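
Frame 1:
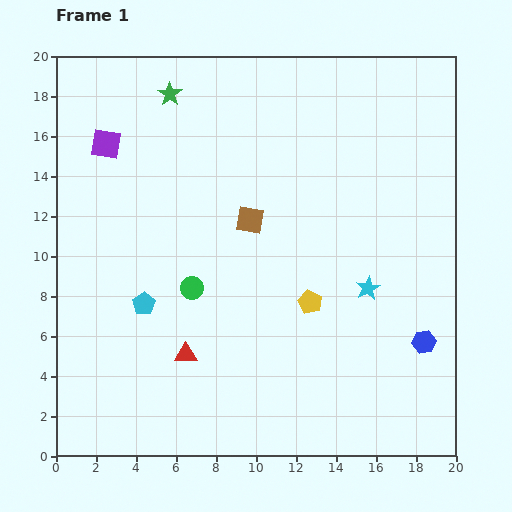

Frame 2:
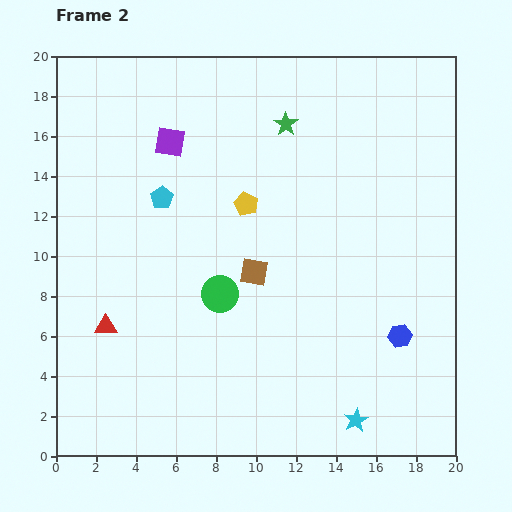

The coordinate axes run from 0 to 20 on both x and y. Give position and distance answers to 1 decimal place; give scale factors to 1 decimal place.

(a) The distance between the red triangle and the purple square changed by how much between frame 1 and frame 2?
-1.5

Distance in frame 1: 11.2. Distance in frame 2: 9.7.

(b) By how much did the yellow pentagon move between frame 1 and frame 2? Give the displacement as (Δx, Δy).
(-3.2, 4.9)

The yellow pentagon was at (12.7, 7.7) in frame 1 and (9.5, 12.6) in frame 2.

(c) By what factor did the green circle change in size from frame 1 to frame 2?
1.5×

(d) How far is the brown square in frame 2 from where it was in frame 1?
2.6

The brown square moved from (9.7, 11.8) to (9.9, 9.2), a distance of √(0.2² + 2.6²) ≈ 2.6.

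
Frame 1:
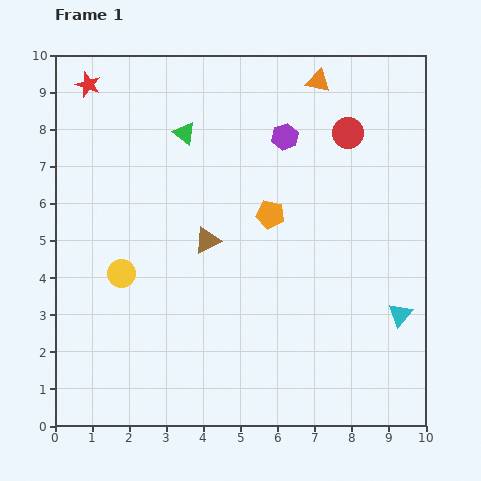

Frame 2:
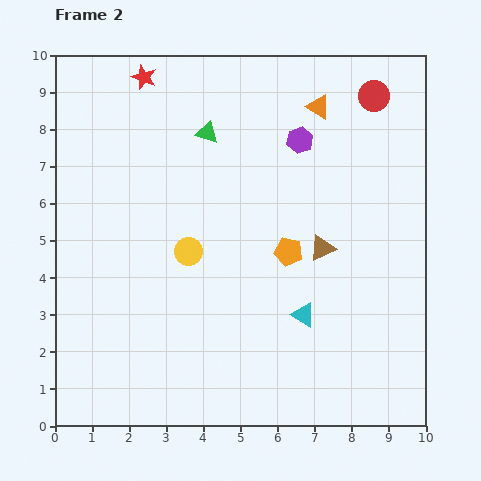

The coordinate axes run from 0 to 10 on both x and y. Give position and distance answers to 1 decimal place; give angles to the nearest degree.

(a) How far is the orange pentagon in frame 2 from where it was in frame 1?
1.1

The orange pentagon moved from (5.8, 5.7) to (6.3, 4.7), a distance of √(0.5² + 1.0²) ≈ 1.1.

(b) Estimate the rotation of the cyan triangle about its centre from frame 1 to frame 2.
40° counter-clockwise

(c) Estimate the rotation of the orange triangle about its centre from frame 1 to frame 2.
18° clockwise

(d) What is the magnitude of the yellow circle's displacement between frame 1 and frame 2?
1.9

The yellow circle moved from (1.8, 4.1) to (3.6, 4.7), a distance of √(1.8² + 0.6²) ≈ 1.9.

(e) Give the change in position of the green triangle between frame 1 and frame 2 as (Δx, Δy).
(0.6, 0.0)

The green triangle was at (3.5, 7.9) in frame 1 and (4.1, 7.9) in frame 2.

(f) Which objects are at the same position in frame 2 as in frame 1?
none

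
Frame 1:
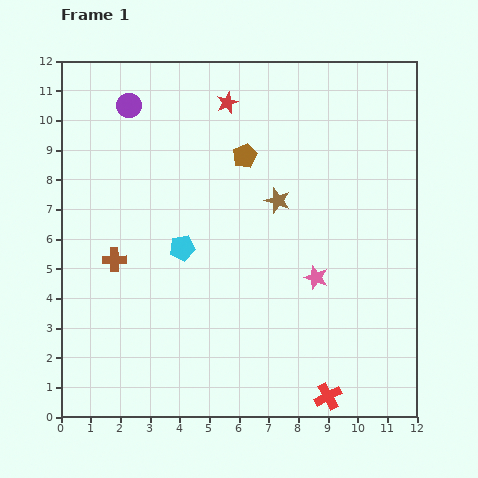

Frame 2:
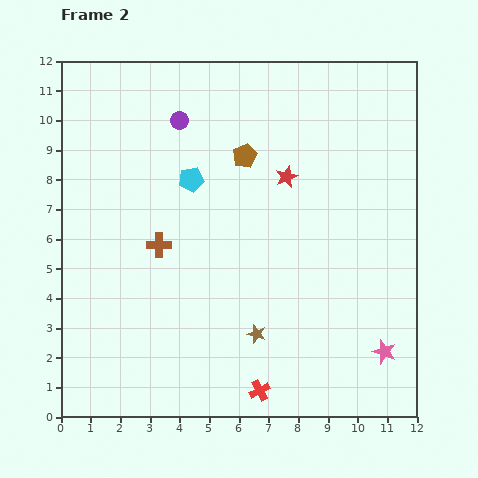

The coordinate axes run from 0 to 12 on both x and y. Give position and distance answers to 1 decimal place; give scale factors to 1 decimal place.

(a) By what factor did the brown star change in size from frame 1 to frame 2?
0.7×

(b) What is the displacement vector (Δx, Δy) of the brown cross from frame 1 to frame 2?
(1.5, 0.5)

The brown cross was at (1.8, 5.3) in frame 1 and (3.3, 5.8) in frame 2.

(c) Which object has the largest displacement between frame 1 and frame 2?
the brown star

(moved 4.6; next 3.4)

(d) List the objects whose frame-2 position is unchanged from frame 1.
the brown pentagon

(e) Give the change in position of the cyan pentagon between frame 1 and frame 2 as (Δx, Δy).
(0.3, 2.3)

The cyan pentagon was at (4.1, 5.7) in frame 1 and (4.4, 8.0) in frame 2.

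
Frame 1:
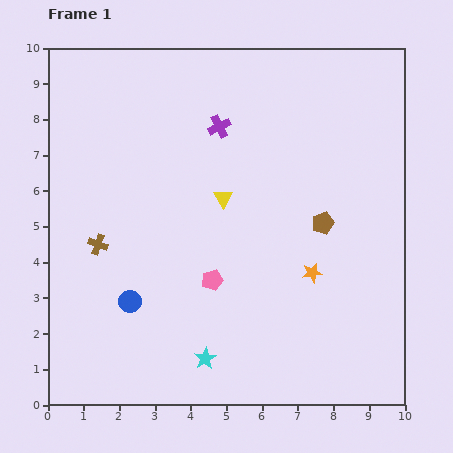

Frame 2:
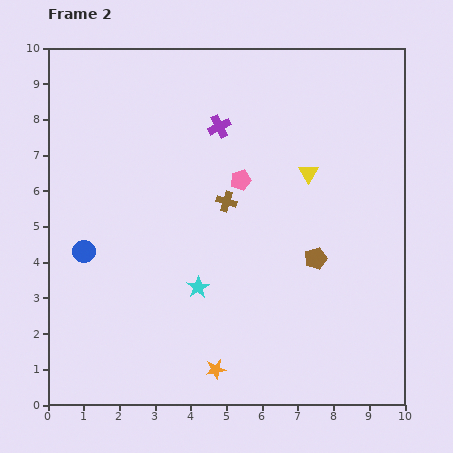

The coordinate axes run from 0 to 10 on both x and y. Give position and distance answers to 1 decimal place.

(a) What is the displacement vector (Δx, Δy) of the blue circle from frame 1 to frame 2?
(-1.3, 1.4)

The blue circle was at (2.3, 2.9) in frame 1 and (1.0, 4.3) in frame 2.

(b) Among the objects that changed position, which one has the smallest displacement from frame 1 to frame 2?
the brown pentagon

(moved 1.0)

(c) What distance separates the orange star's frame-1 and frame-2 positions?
3.8

The orange star moved from (7.4, 3.7) to (4.7, 1.0), a distance of √(2.7² + 2.7²) ≈ 3.8.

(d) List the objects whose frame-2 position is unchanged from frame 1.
the purple cross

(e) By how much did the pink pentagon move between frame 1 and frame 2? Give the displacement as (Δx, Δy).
(0.8, 2.8)

The pink pentagon was at (4.6, 3.5) in frame 1 and (5.4, 6.3) in frame 2.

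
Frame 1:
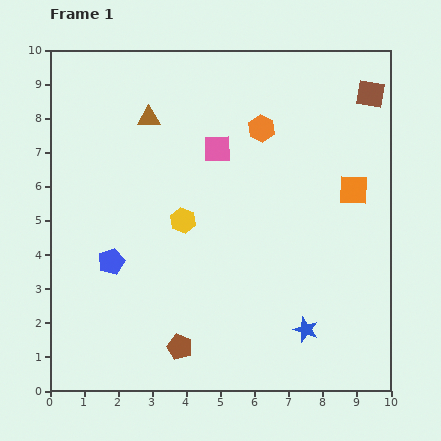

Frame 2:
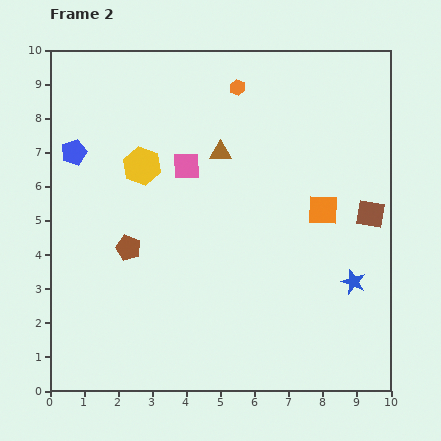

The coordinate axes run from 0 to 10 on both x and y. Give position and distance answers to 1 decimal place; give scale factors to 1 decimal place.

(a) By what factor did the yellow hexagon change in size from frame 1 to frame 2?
1.5×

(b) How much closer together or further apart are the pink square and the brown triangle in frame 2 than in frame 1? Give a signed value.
-1.1

Distance in frame 1: 2.2. Distance in frame 2: 1.1.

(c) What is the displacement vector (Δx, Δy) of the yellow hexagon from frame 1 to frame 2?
(-1.2, 1.6)

The yellow hexagon was at (3.9, 5.0) in frame 1 and (2.7, 6.6) in frame 2.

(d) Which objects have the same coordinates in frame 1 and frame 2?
none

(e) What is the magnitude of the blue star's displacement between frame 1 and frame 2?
2.0

The blue star moved from (7.5, 1.8) to (8.9, 3.2), a distance of √(1.4² + 1.4²) ≈ 2.0.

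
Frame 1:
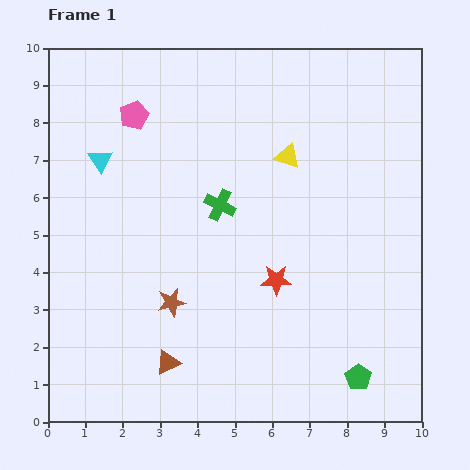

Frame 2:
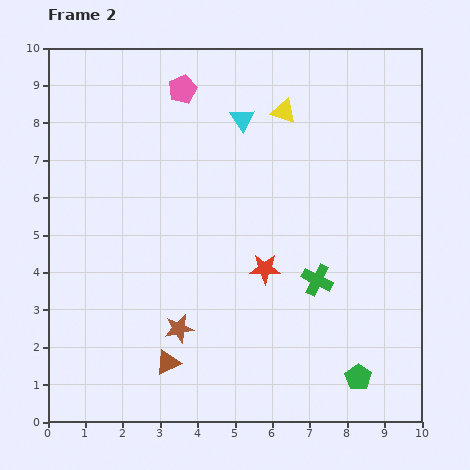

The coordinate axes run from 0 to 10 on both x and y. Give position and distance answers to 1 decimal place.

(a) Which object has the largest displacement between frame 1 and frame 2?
the cyan triangle

(moved 4.0; next 3.3)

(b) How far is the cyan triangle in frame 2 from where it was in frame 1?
4.0

The cyan triangle moved from (1.4, 7.0) to (5.2, 8.1), a distance of √(3.8² + 1.1²) ≈ 4.0.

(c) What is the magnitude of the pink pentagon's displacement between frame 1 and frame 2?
1.5

The pink pentagon moved from (2.3, 8.2) to (3.6, 8.9), a distance of √(1.3² + 0.7²) ≈ 1.5.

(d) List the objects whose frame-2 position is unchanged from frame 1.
the brown triangle, the green pentagon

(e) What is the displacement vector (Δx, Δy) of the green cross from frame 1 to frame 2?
(2.6, -2.0)

The green cross was at (4.6, 5.8) in frame 1 and (7.2, 3.8) in frame 2.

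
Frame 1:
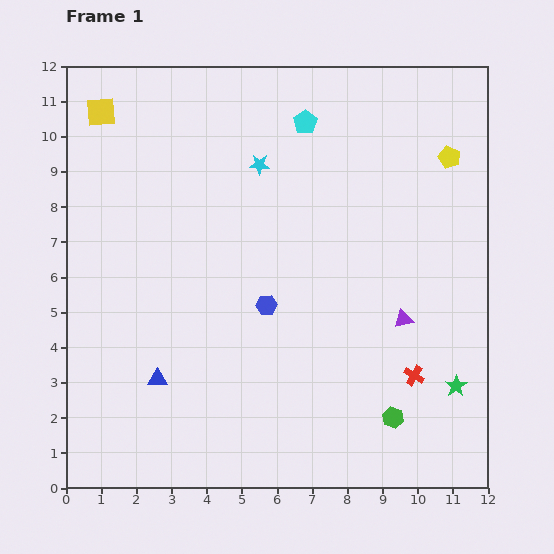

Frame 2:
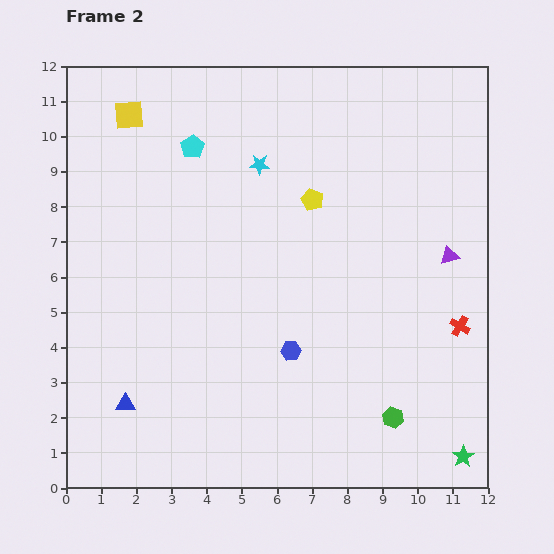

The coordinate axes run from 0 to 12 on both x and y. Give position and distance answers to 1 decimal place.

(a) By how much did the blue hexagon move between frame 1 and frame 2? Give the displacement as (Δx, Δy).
(0.7, -1.3)

The blue hexagon was at (5.7, 5.2) in frame 1 and (6.4, 3.9) in frame 2.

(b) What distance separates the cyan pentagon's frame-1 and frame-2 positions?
3.3

The cyan pentagon moved from (6.8, 10.4) to (3.6, 9.7), a distance of √(3.2² + 0.7²) ≈ 3.3.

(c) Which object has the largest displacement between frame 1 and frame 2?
the yellow pentagon

(moved 4.1; next 3.3)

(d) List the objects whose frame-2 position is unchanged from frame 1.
the green hexagon, the cyan star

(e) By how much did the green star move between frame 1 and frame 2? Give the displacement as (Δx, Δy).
(0.2, -2.0)

The green star was at (11.1, 2.9) in frame 1 and (11.3, 0.9) in frame 2.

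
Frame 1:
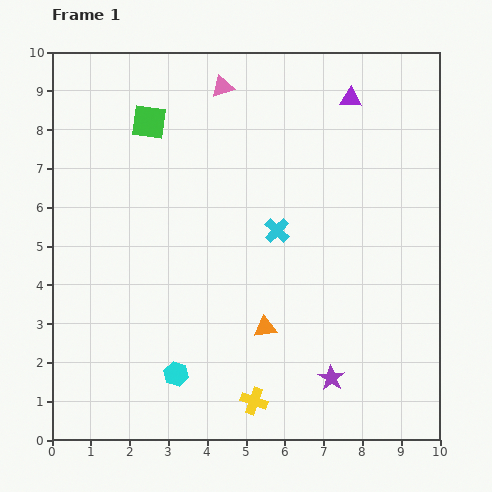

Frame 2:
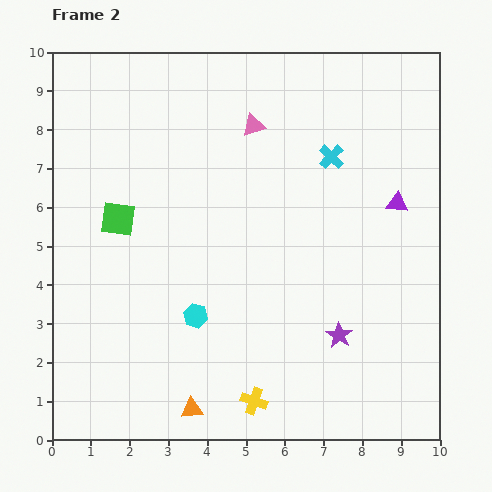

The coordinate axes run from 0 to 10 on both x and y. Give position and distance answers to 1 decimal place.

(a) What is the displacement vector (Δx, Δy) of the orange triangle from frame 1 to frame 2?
(-1.9, -2.1)

The orange triangle was at (5.5, 2.9) in frame 1 and (3.6, 0.8) in frame 2.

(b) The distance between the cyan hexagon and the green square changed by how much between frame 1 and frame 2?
-3.3

Distance in frame 1: 6.5. Distance in frame 2: 3.2.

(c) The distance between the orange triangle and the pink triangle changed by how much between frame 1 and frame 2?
+1.2

Distance in frame 1: 6.3. Distance in frame 2: 7.5.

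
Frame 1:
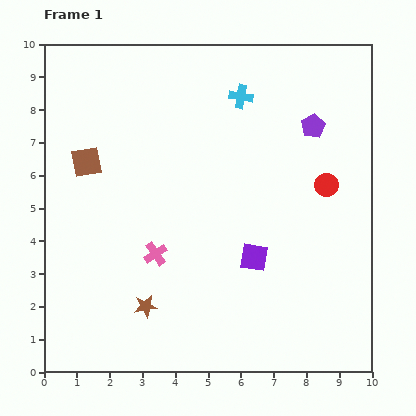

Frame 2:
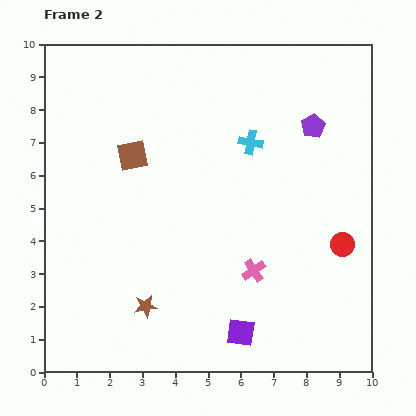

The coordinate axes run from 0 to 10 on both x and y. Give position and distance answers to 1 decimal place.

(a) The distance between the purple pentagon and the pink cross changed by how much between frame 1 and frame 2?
-1.4

Distance in frame 1: 6.2. Distance in frame 2: 4.8.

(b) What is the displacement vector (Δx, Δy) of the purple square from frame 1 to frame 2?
(-0.4, -2.3)

The purple square was at (6.4, 3.5) in frame 1 and (6.0, 1.2) in frame 2.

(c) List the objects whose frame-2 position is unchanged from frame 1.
the purple pentagon, the brown star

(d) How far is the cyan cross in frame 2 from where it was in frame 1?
1.4

The cyan cross moved from (6.0, 8.4) to (6.3, 7.0), a distance of √(0.3² + 1.4²) ≈ 1.4.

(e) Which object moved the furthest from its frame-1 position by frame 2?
the pink cross

(moved 3.0; next 2.3)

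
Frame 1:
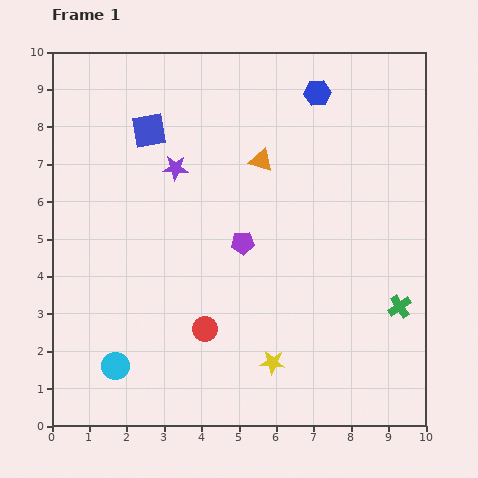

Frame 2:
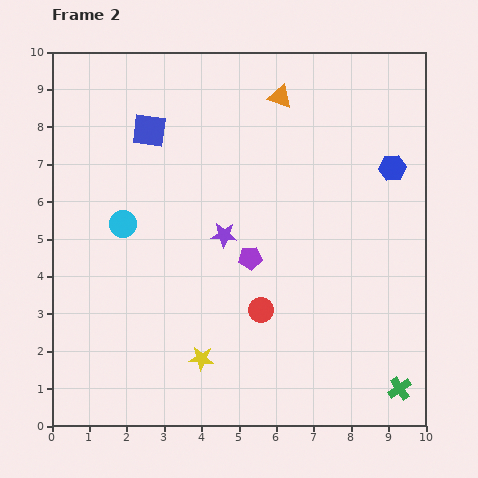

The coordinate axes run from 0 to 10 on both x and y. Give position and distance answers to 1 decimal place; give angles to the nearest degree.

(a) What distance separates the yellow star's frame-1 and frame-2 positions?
1.9

The yellow star moved from (5.9, 1.7) to (4.0, 1.8), a distance of √(1.9² + 0.1²) ≈ 1.9.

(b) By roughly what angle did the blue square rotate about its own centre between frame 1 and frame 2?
18° clockwise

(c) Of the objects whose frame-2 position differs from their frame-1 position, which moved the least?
the purple pentagon

(moved 0.4)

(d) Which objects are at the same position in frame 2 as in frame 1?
the blue square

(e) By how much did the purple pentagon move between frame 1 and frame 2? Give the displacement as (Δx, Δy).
(0.2, -0.4)

The purple pentagon was at (5.1, 4.9) in frame 1 and (5.3, 4.5) in frame 2.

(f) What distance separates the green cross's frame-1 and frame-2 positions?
2.2

The green cross moved from (9.3, 3.2) to (9.3, 1.0), a distance of √(0.0² + 2.2²) ≈ 2.2.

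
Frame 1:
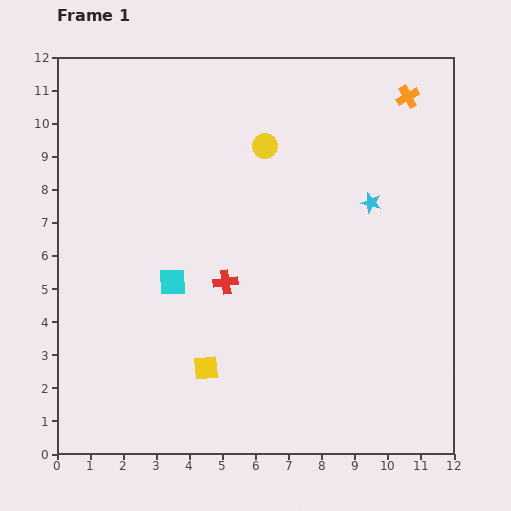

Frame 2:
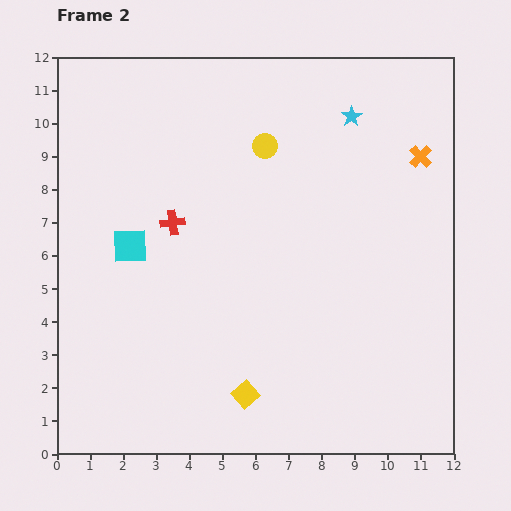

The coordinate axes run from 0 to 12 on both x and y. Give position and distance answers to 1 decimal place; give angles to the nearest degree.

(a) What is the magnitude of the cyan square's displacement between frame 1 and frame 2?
1.7

The cyan square moved from (3.5, 5.2) to (2.2, 6.3), a distance of √(1.3² + 1.1²) ≈ 1.7.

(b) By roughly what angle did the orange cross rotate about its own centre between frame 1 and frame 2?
16° counter-clockwise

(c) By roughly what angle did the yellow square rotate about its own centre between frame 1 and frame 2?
32° counter-clockwise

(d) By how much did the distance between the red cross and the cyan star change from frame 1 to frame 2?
+1.3

Distance in frame 1: 5.0. Distance in frame 2: 6.3.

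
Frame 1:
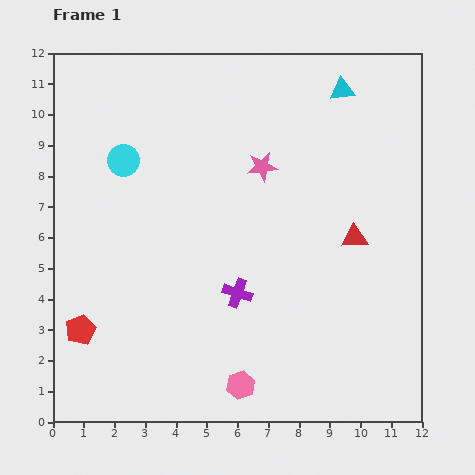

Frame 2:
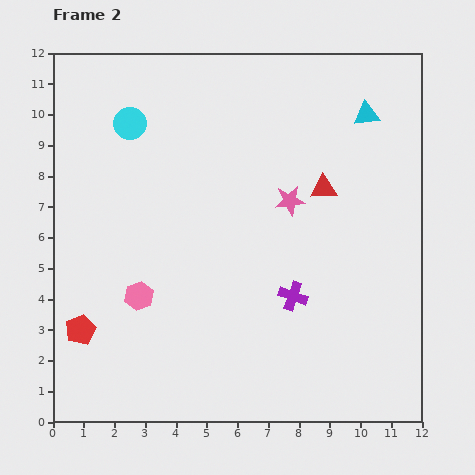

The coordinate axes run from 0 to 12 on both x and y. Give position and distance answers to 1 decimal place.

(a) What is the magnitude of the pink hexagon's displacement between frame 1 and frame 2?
4.4

The pink hexagon moved from (6.1, 1.2) to (2.8, 4.1), a distance of √(3.3² + 2.9²) ≈ 4.4.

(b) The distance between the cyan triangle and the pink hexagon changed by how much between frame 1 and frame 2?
-0.7

Distance in frame 1: 10.2. Distance in frame 2: 9.5.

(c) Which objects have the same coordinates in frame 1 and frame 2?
the red pentagon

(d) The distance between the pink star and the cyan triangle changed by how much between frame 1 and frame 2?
+0.2

Distance in frame 1: 3.6. Distance in frame 2: 3.8.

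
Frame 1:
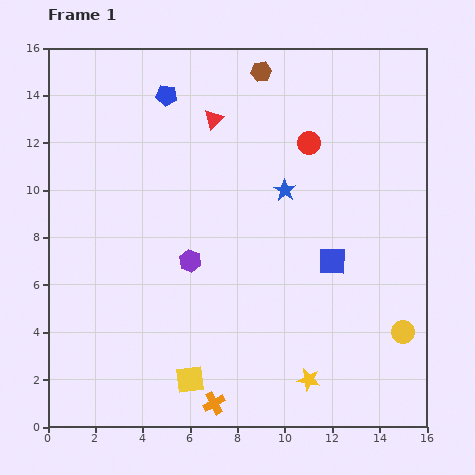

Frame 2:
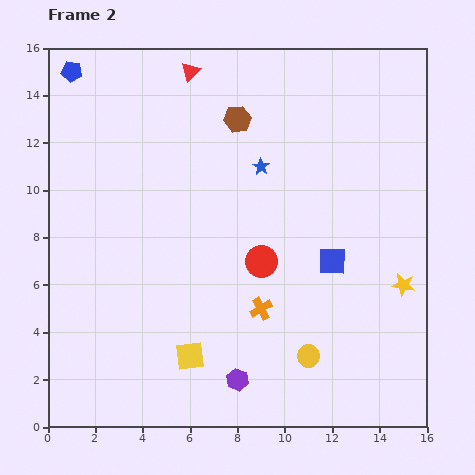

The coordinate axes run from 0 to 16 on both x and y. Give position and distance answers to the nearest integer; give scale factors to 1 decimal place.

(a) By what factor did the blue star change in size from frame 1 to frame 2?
0.8×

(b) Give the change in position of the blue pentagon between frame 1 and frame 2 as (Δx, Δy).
(-4, 1)

The blue pentagon was at (5, 14) in frame 1 and (1, 15) in frame 2.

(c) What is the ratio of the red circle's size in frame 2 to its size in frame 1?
1.4×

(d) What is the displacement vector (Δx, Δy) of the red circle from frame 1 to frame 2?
(-2, -5)

The red circle was at (11, 12) in frame 1 and (9, 7) in frame 2.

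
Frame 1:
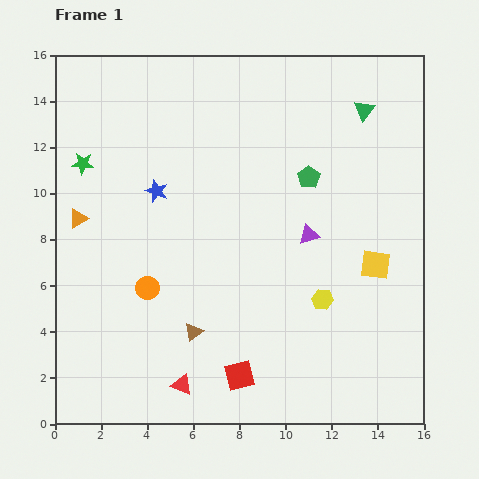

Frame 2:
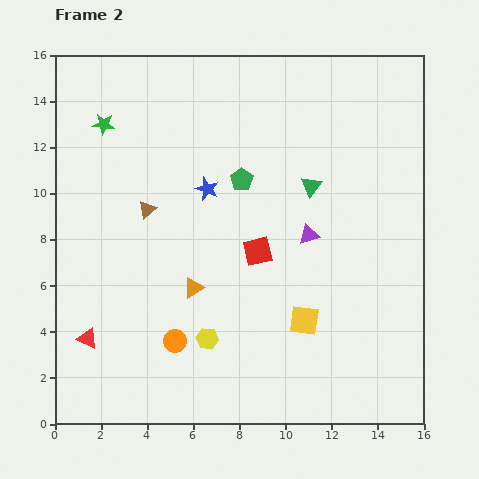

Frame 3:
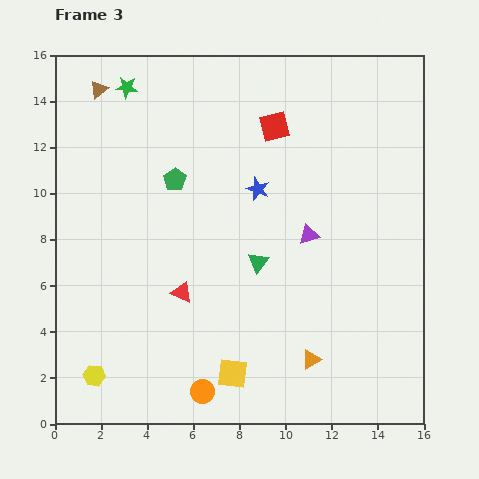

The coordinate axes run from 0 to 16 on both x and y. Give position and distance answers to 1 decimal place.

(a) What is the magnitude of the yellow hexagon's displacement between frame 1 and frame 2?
5.3

The yellow hexagon moved from (11.6, 5.4) to (6.6, 3.7), a distance of √(5.0² + 1.7²) ≈ 5.3.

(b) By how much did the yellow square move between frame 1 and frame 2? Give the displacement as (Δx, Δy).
(-3.1, -2.4)

The yellow square was at (13.9, 6.9) in frame 1 and (10.8, 4.5) in frame 2.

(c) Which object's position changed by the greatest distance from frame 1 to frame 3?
the orange triangle

(moved 11.8; next 11.3)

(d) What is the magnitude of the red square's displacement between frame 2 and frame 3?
5.4

The red square moved from (8.8, 7.5) to (9.5, 12.9), a distance of √(0.7² + 5.4²) ≈ 5.4.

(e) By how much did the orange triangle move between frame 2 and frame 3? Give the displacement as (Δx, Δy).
(5.1, -3.1)

The orange triangle was at (6.0, 5.9) in frame 2 and (11.1, 2.8) in frame 3.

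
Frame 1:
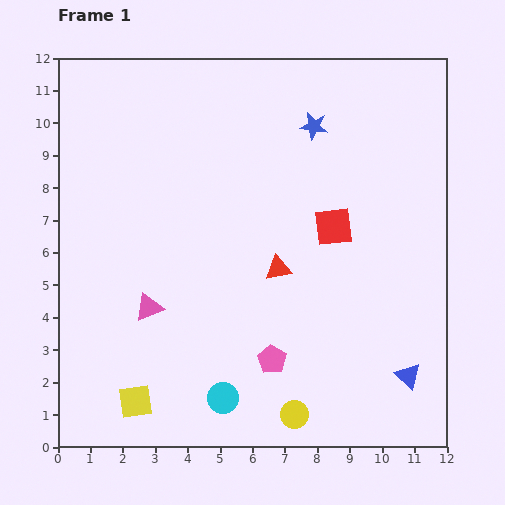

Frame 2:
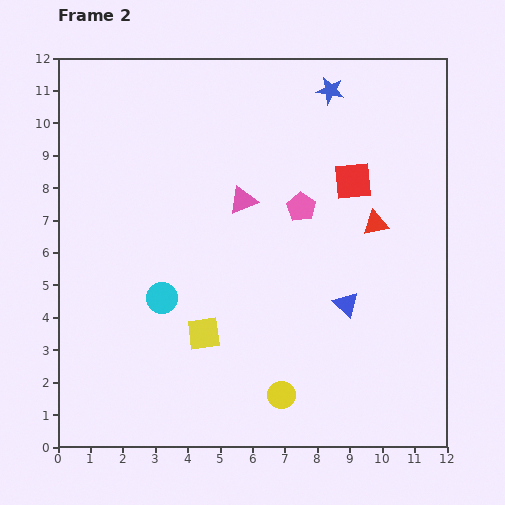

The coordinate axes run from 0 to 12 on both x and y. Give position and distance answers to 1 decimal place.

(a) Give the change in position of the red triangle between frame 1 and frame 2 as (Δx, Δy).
(3.0, 1.4)

The red triangle was at (6.8, 5.5) in frame 1 and (9.8, 6.9) in frame 2.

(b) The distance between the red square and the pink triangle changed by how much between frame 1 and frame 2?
-2.7

Distance in frame 1: 6.2. Distance in frame 2: 3.5.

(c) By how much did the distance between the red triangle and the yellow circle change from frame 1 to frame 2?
+1.5

Distance in frame 1: 4.5. Distance in frame 2: 6.0.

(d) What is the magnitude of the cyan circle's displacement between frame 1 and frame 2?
3.6

The cyan circle moved from (5.1, 1.5) to (3.2, 4.6), a distance of √(1.9² + 3.1²) ≈ 3.6.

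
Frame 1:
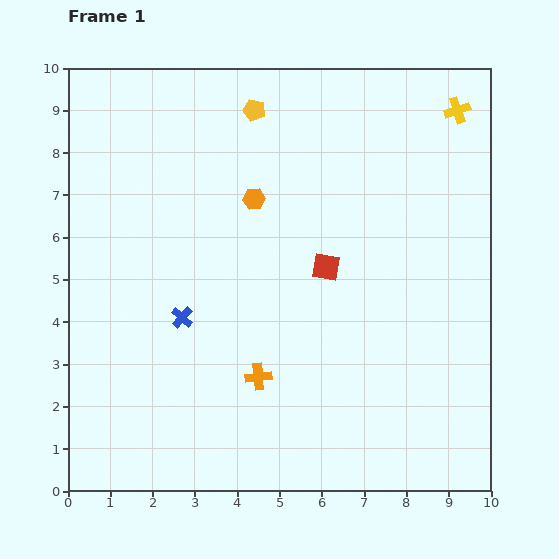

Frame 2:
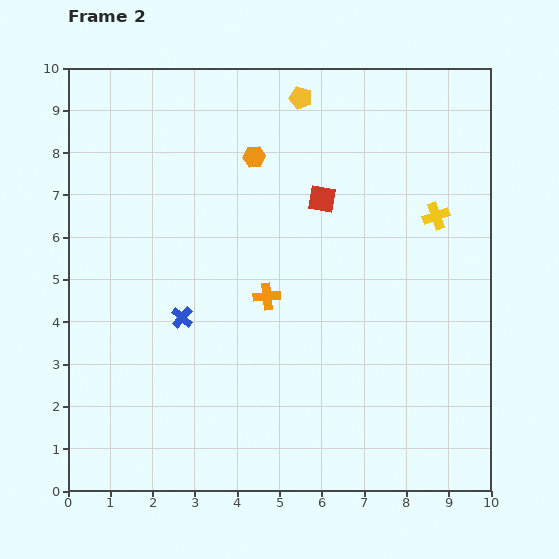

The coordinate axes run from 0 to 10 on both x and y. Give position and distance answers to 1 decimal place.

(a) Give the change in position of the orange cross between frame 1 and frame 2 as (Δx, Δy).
(0.2, 1.9)

The orange cross was at (4.5, 2.7) in frame 1 and (4.7, 4.6) in frame 2.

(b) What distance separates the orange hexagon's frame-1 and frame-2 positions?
1.0

The orange hexagon moved from (4.4, 6.9) to (4.4, 7.9), a distance of √(0.0² + 1.0²) ≈ 1.0.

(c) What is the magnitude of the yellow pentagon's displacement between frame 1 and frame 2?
1.1

The yellow pentagon moved from (4.4, 9.0) to (5.5, 9.3), a distance of √(1.1² + 0.3²) ≈ 1.1.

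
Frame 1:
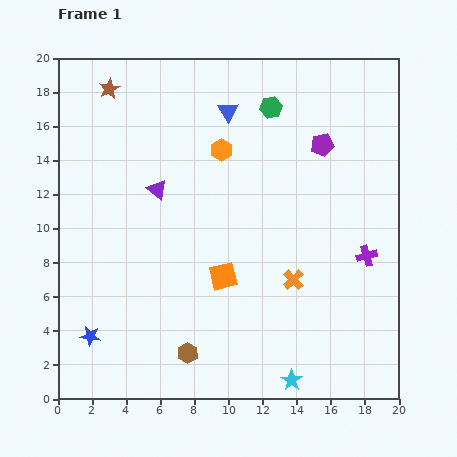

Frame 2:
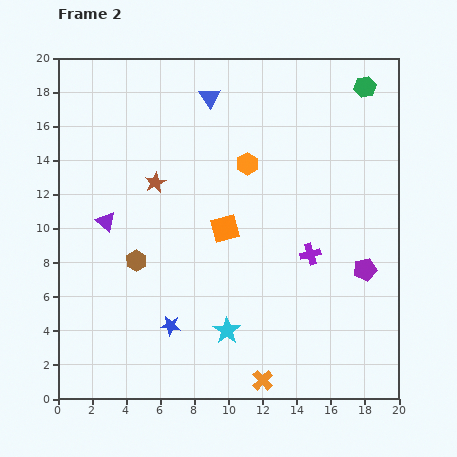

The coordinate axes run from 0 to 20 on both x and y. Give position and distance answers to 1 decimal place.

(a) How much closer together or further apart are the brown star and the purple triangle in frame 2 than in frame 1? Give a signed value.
-2.8

Distance in frame 1: 6.5. Distance in frame 2: 3.7.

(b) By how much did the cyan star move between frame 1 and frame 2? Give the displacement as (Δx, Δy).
(-3.8, 2.9)

The cyan star was at (13.7, 1.1) in frame 1 and (9.9, 4.0) in frame 2.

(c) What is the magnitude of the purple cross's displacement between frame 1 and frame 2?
3.3

The purple cross moved from (18.1, 8.4) to (14.8, 8.5), a distance of √(3.3² + 0.1²) ≈ 3.3.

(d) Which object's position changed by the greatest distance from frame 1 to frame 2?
the purple pentagon

(moved 7.7; next 6.2)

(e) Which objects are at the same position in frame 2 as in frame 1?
none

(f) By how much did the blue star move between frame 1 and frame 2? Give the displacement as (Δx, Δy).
(4.7, 0.6)

The blue star was at (1.9, 3.7) in frame 1 and (6.6, 4.3) in frame 2.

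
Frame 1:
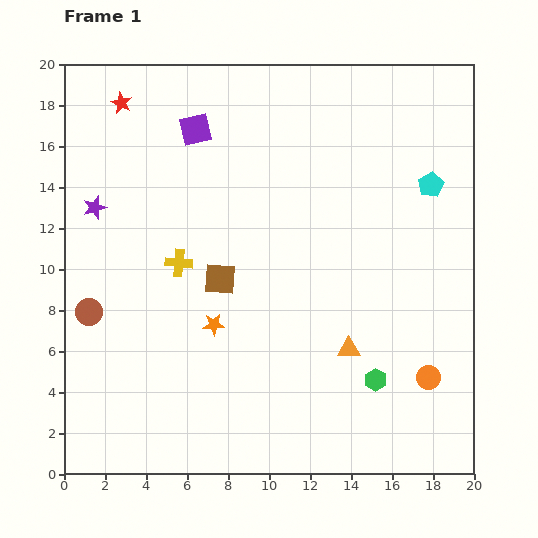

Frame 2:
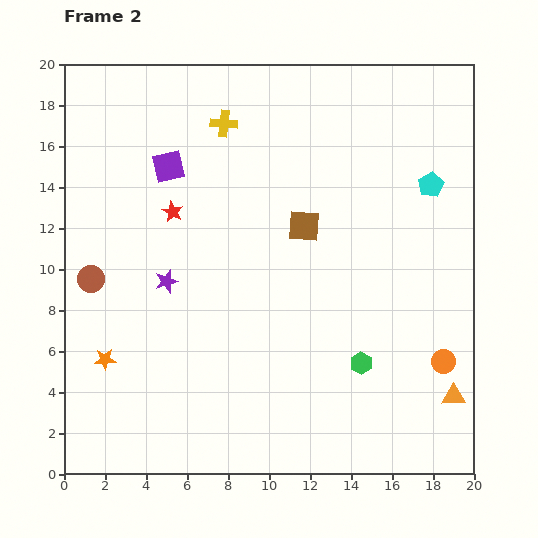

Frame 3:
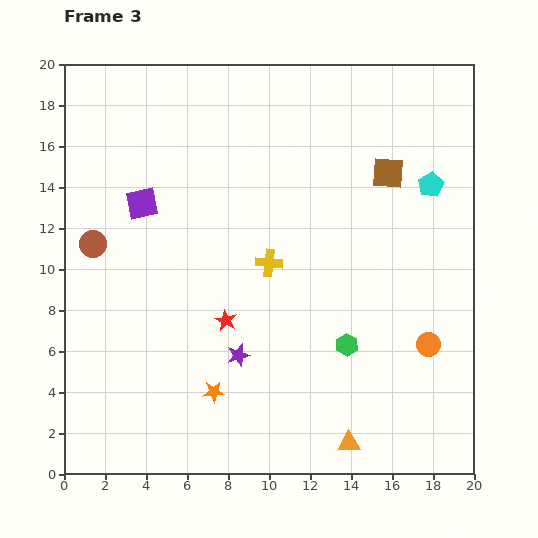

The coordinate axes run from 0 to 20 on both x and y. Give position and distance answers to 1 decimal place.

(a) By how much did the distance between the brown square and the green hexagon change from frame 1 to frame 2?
-1.7

Distance in frame 1: 9.0. Distance in frame 2: 7.3.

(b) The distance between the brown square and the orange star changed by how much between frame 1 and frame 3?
+11.5

Distance in frame 1: 2.2. Distance in frame 3: 13.7.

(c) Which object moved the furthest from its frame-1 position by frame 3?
the red star

(moved 11.8; next 10.0)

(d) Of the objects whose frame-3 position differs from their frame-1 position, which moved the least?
the orange circle

(moved 1.6)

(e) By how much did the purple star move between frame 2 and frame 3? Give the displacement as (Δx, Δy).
(3.5, -3.6)

The purple star was at (5.0, 9.4) in frame 2 and (8.5, 5.8) in frame 3.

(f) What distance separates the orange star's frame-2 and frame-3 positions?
5.5

The orange star moved from (2.0, 5.6) to (7.3, 4.0), a distance of √(5.3² + 1.6²) ≈ 5.5.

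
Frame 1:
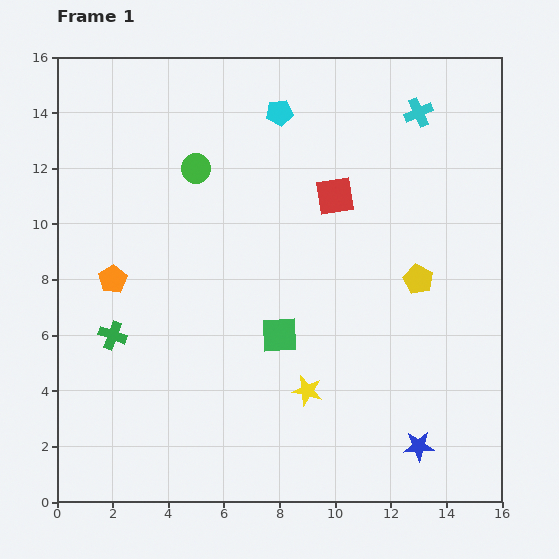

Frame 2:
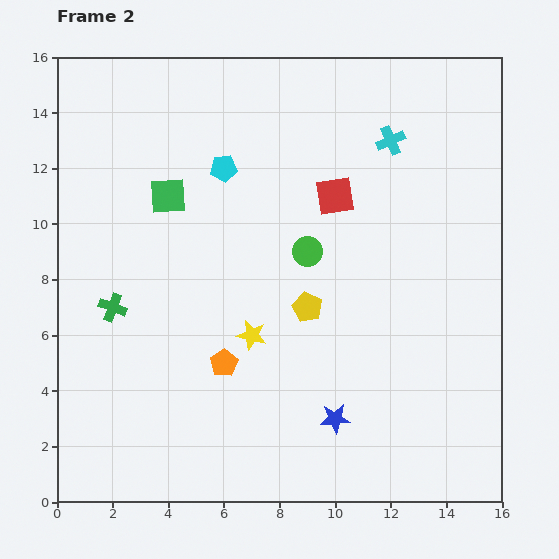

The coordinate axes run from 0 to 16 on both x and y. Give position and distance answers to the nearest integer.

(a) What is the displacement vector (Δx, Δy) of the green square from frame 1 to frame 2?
(-4, 5)

The green square was at (8, 6) in frame 1 and (4, 11) in frame 2.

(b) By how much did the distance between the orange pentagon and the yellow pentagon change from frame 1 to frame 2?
-7

Distance in frame 1: 11. Distance in frame 2: 4.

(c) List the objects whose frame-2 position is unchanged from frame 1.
the red square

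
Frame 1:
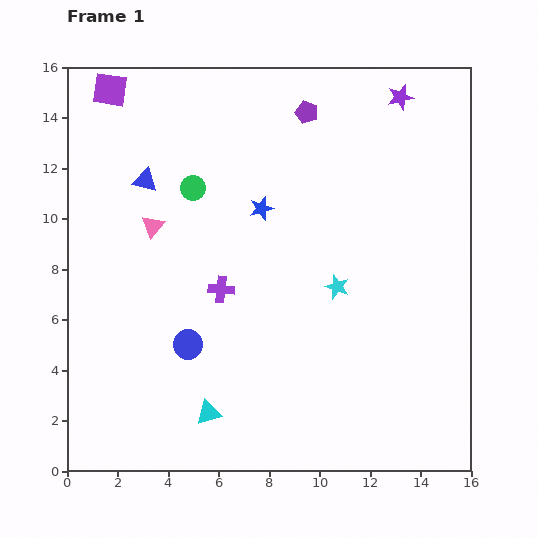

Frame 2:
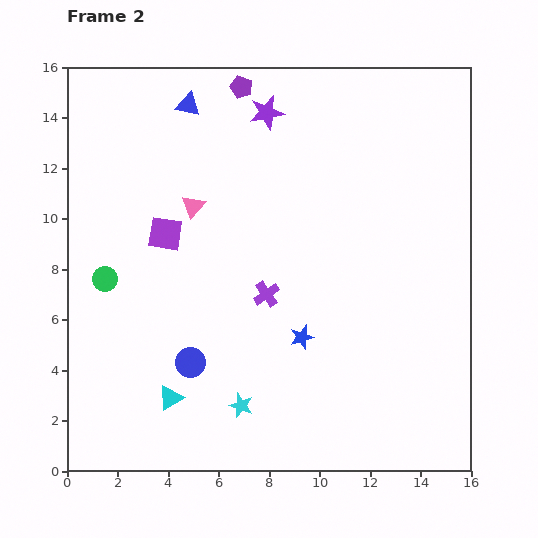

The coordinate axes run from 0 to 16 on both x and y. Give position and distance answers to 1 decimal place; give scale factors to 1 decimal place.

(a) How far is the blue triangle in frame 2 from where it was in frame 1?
3.4

The blue triangle moved from (3.1, 11.5) to (4.8, 14.5), a distance of √(1.7² + 3.0²) ≈ 3.4.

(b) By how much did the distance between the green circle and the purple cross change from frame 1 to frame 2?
+2.3

Distance in frame 1: 4.1. Distance in frame 2: 6.4.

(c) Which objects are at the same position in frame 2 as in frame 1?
none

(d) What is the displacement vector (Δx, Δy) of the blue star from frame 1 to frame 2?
(1.6, -5.1)

The blue star was at (7.7, 10.4) in frame 1 and (9.3, 5.3) in frame 2.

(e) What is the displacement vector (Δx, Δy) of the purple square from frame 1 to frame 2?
(2.2, -5.7)

The purple square was at (1.7, 15.1) in frame 1 and (3.9, 9.4) in frame 2.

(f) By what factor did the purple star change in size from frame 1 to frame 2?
1.3×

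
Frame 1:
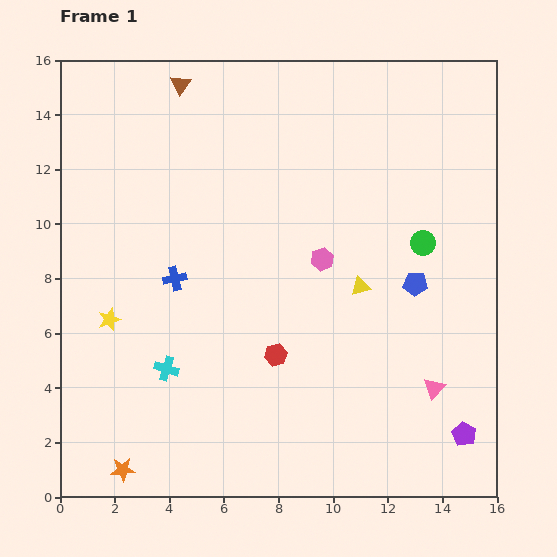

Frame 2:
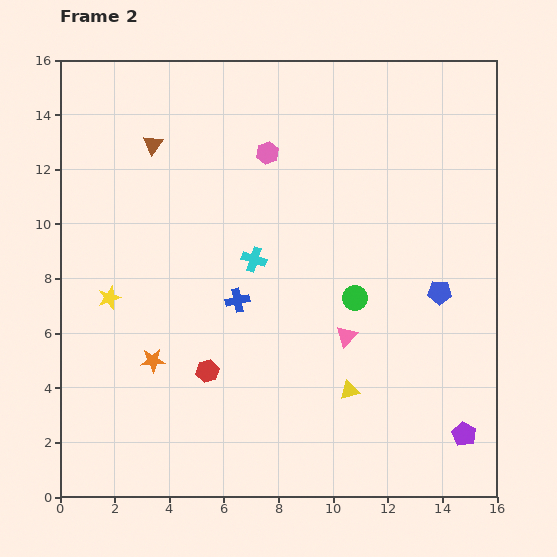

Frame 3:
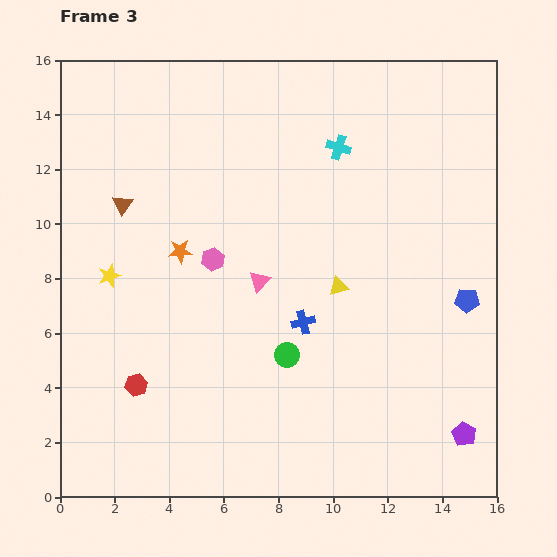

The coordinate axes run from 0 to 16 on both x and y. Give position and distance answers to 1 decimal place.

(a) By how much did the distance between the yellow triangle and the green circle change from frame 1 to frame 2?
+0.6

Distance in frame 1: 2.8. Distance in frame 2: 3.4.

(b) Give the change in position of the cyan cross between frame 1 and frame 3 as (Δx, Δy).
(6.3, 8.1)

The cyan cross was at (3.9, 4.7) in frame 1 and (10.2, 12.8) in frame 3.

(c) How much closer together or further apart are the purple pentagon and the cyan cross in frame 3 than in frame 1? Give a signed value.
+0.3

Distance in frame 1: 11.2. Distance in frame 3: 11.5.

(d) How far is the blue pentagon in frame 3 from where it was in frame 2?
1.0

The blue pentagon moved from (13.9, 7.5) to (14.9, 7.2), a distance of √(1.0² + 0.3²) ≈ 1.0.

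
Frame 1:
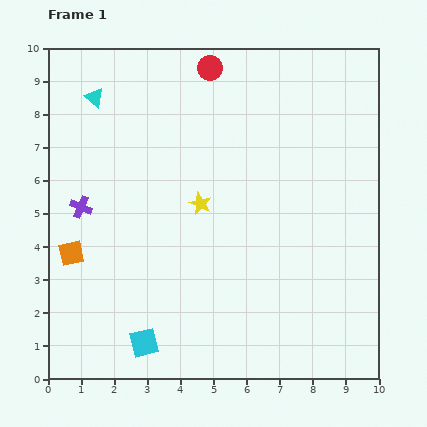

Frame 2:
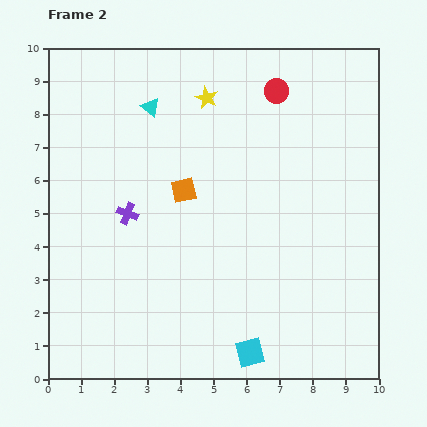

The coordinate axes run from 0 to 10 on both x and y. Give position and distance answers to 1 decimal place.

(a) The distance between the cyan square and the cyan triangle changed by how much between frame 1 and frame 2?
+0.4

Distance in frame 1: 7.6. Distance in frame 2: 8.0.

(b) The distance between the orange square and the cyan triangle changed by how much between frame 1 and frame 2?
-2.1

Distance in frame 1: 4.8. Distance in frame 2: 2.7.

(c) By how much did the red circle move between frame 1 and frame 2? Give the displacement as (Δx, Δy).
(2.0, -0.7)

The red circle was at (4.9, 9.4) in frame 1 and (6.9, 8.7) in frame 2.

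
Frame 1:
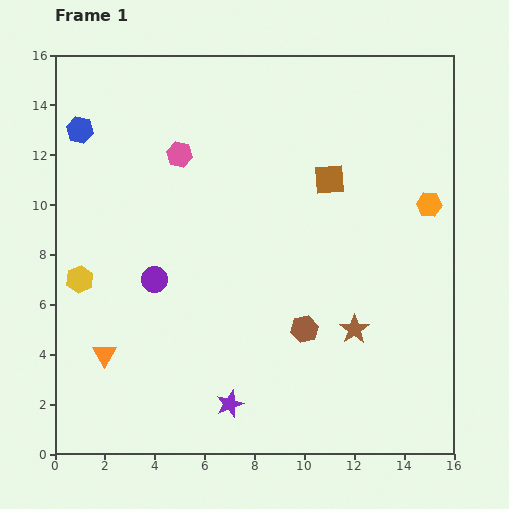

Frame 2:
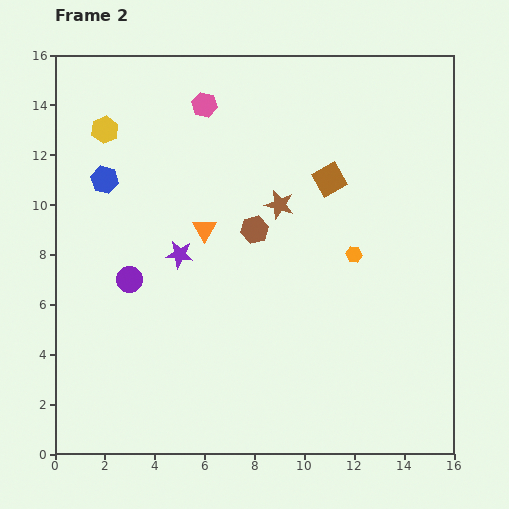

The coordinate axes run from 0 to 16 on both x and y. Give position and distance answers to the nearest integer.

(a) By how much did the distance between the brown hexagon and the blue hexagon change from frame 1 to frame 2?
-6

Distance in frame 1: 12. Distance in frame 2: 6.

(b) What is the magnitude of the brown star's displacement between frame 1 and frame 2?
6

The brown star moved from (12, 5) to (9, 10), a distance of √(3² + 5²) ≈ 6.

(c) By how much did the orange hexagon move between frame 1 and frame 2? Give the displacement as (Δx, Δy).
(-3, -2)

The orange hexagon was at (15, 10) in frame 1 and (12, 8) in frame 2.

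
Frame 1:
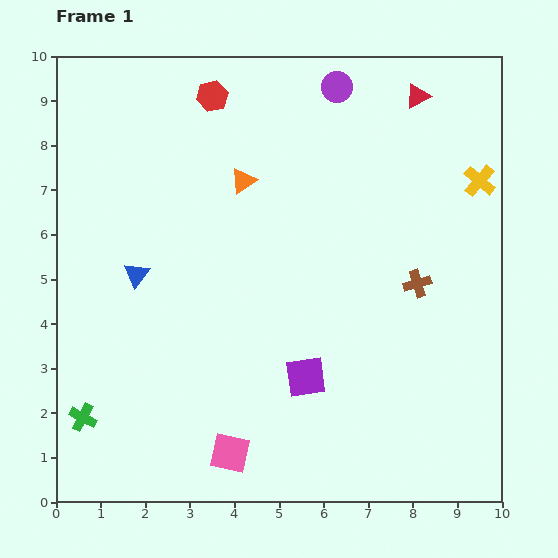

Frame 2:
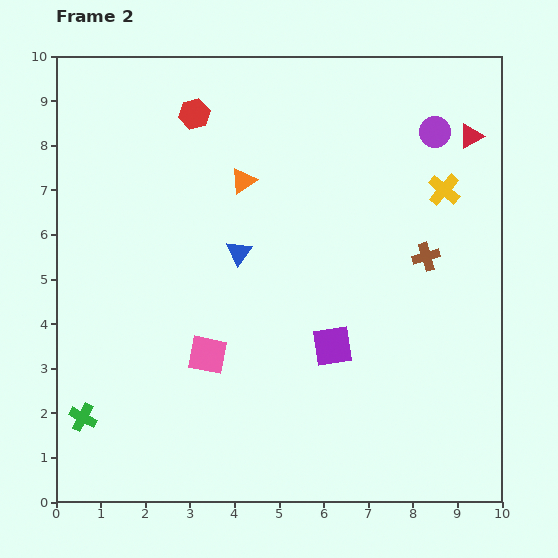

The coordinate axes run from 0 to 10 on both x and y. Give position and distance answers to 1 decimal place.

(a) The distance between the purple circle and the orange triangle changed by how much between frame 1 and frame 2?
+1.4

Distance in frame 1: 3.0. Distance in frame 2: 4.4.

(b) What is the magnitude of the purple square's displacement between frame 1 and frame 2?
0.9

The purple square moved from (5.6, 2.8) to (6.2, 3.5), a distance of √(0.6² + 0.7²) ≈ 0.9.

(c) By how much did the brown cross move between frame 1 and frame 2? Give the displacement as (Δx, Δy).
(0.2, 0.6)

The brown cross was at (8.1, 4.9) in frame 1 and (8.3, 5.5) in frame 2.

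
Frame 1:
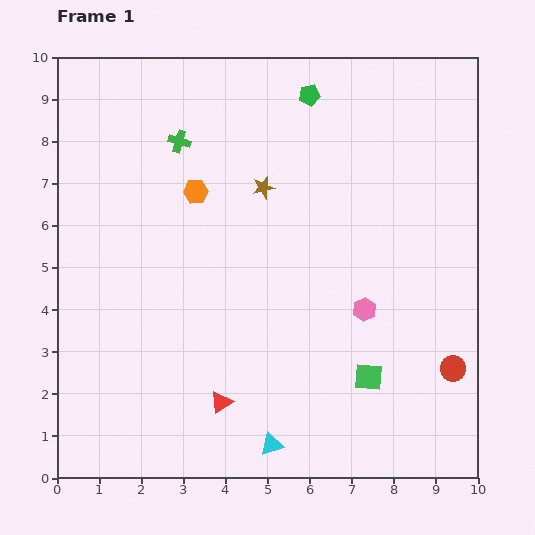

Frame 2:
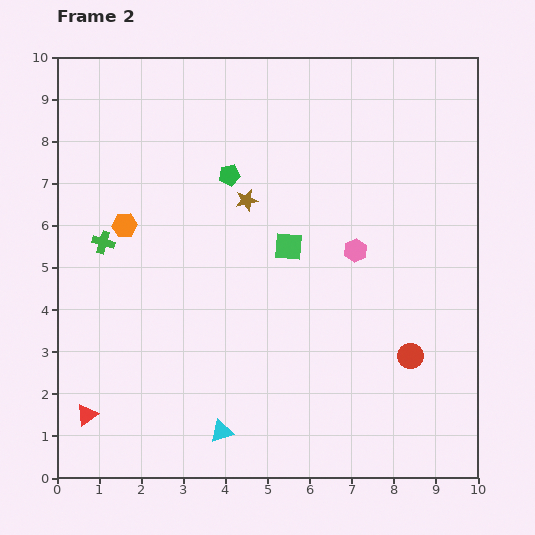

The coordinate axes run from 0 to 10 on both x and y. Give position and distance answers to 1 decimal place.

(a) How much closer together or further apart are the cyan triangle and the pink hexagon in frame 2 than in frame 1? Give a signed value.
+1.5

Distance in frame 1: 3.9. Distance in frame 2: 5.4.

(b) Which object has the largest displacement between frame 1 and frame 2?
the green square

(moved 3.6; next 3.2)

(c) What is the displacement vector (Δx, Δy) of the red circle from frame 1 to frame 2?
(-1.0, 0.3)

The red circle was at (9.4, 2.6) in frame 1 and (8.4, 2.9) in frame 2.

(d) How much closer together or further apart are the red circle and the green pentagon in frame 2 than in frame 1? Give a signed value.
-1.2

Distance in frame 1: 7.3. Distance in frame 2: 6.1.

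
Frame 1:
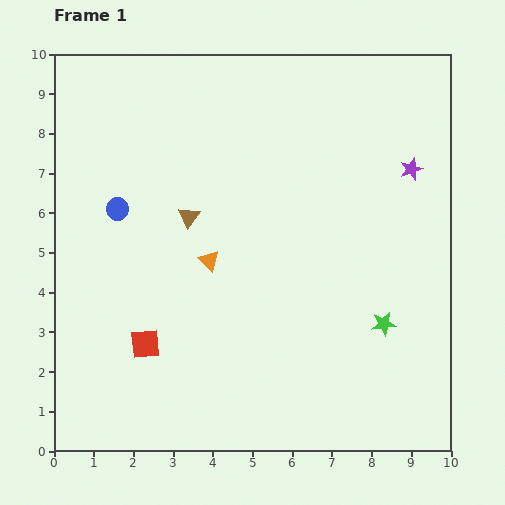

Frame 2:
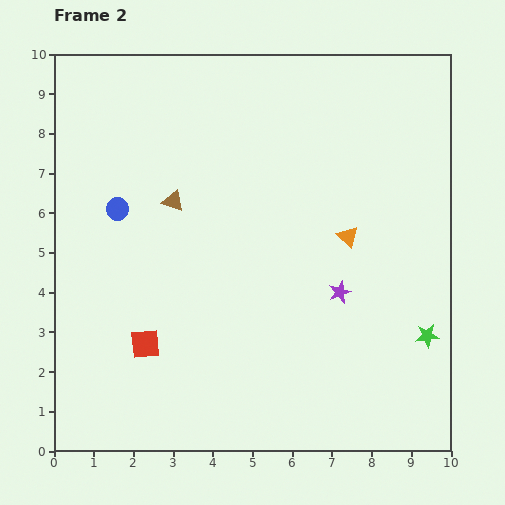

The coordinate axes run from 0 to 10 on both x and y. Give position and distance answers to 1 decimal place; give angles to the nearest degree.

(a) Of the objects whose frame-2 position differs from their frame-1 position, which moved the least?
the brown triangle

(moved 0.6)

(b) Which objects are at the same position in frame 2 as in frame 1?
the blue circle, the red square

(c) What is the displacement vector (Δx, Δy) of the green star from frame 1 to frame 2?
(1.1, -0.3)

The green star was at (8.3, 3.2) in frame 1 and (9.4, 2.9) in frame 2.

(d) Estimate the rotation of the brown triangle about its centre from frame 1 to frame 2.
47° counter-clockwise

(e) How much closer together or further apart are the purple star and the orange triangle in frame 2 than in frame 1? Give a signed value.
-4.2

Distance in frame 1: 5.6. Distance in frame 2: 1.4.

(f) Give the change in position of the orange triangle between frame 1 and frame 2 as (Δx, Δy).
(3.5, 0.6)

The orange triangle was at (3.9, 4.8) in frame 1 and (7.4, 5.4) in frame 2.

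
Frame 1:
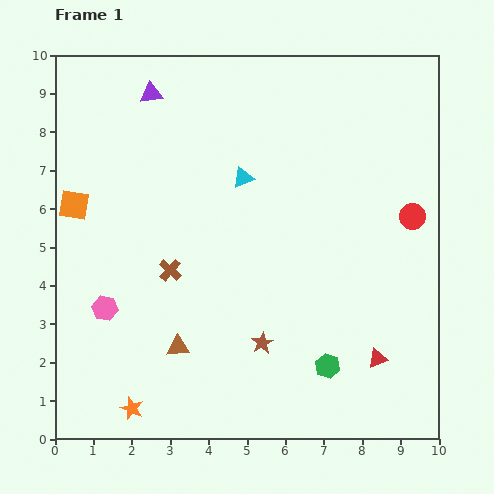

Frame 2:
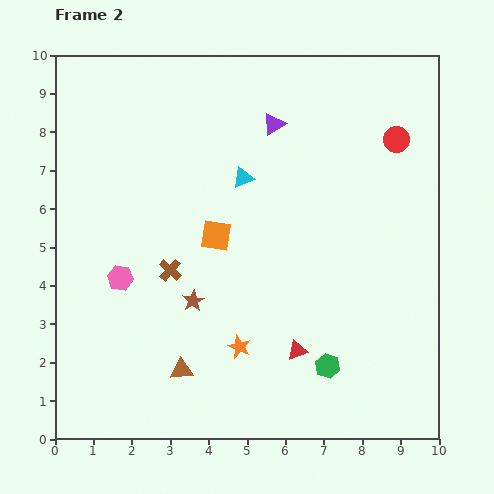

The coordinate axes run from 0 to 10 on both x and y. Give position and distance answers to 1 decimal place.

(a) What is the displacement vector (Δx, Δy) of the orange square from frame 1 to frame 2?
(3.7, -0.8)

The orange square was at (0.5, 6.1) in frame 1 and (4.2, 5.3) in frame 2.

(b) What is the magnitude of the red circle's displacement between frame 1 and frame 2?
2.0

The red circle moved from (9.3, 5.8) to (8.9, 7.8), a distance of √(0.4² + 2.0²) ≈ 2.0.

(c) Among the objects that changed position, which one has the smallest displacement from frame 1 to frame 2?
the brown triangle

(moved 0.6)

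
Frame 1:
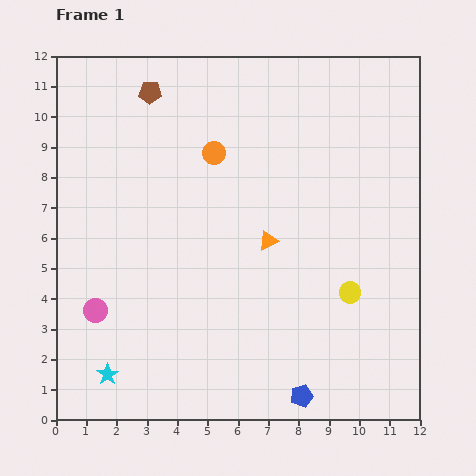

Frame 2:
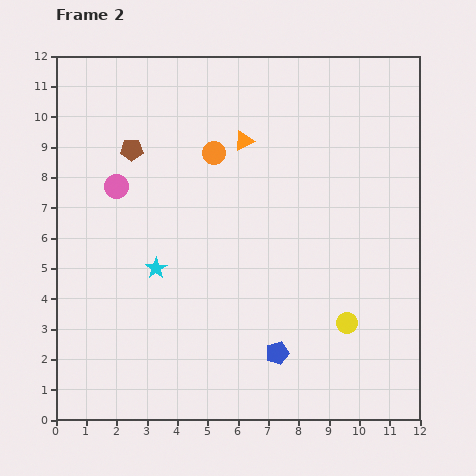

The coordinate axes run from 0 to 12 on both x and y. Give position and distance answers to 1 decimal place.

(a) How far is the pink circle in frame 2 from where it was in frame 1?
4.2

The pink circle moved from (1.3, 3.6) to (2.0, 7.7), a distance of √(0.7² + 4.1²) ≈ 4.2.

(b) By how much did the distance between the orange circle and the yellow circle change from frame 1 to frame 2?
+0.7

Distance in frame 1: 6.4. Distance in frame 2: 7.1.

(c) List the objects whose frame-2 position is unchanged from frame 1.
the orange circle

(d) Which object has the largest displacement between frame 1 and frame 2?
the pink circle

(moved 4.2; next 3.8)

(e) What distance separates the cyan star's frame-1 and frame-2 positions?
3.8

The cyan star moved from (1.7, 1.5) to (3.3, 5.0), a distance of √(1.6² + 3.5²) ≈ 3.8.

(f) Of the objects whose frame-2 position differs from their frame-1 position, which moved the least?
the yellow circle

(moved 1.0)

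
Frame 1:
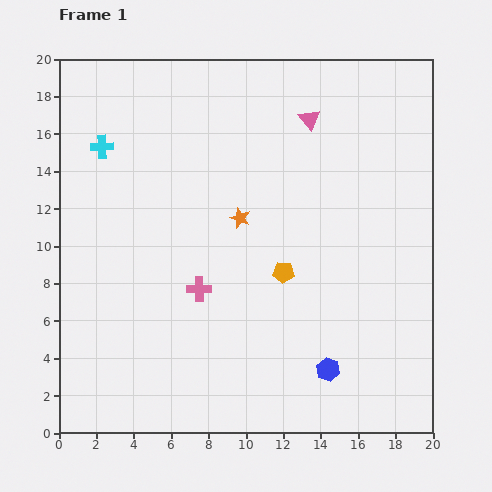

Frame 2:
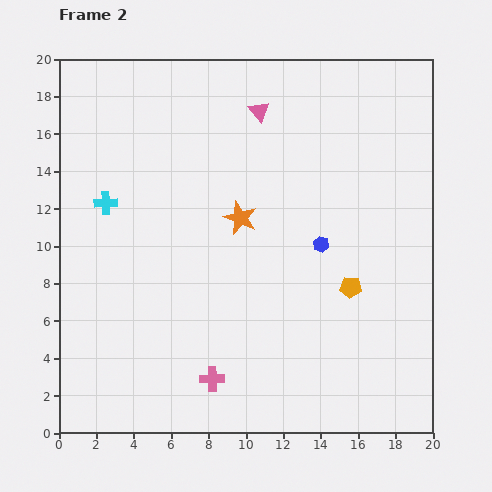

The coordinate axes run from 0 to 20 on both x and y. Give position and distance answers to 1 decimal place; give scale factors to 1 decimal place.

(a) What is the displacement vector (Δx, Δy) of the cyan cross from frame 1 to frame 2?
(0.2, -3.0)

The cyan cross was at (2.3, 15.3) in frame 1 and (2.5, 12.3) in frame 2.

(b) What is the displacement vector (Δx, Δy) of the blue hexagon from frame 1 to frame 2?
(-0.4, 6.7)

The blue hexagon was at (14.4, 3.4) in frame 1 and (14.0, 10.1) in frame 2.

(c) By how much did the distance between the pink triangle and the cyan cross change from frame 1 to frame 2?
-1.6

Distance in frame 1: 11.2. Distance in frame 2: 9.6.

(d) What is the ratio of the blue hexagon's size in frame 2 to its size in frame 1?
0.7×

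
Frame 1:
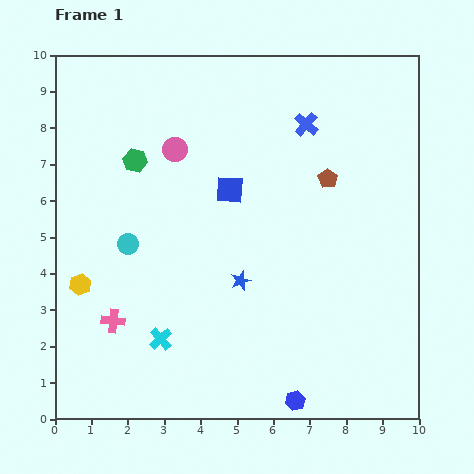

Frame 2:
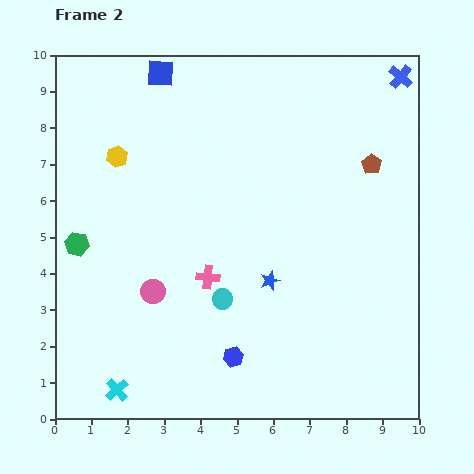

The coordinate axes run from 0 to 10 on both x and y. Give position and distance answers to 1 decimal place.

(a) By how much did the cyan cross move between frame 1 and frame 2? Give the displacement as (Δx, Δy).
(-1.2, -1.4)

The cyan cross was at (2.9, 2.2) in frame 1 and (1.7, 0.8) in frame 2.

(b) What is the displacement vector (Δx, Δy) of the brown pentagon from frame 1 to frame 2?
(1.2, 0.4)

The brown pentagon was at (7.5, 6.6) in frame 1 and (8.7, 7.0) in frame 2.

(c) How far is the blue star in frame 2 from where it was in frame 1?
0.8

The blue star moved from (5.1, 3.8) to (5.9, 3.8), a distance of √(0.8² + 0.0²) ≈ 0.8.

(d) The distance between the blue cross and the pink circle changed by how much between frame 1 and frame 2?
+5.3

Distance in frame 1: 3.7. Distance in frame 2: 9.0.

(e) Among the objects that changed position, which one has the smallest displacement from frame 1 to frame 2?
the blue star

(moved 0.8)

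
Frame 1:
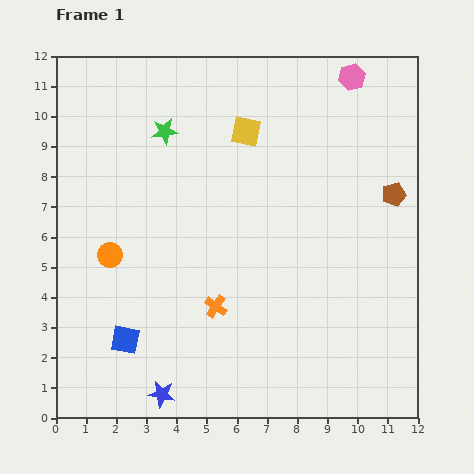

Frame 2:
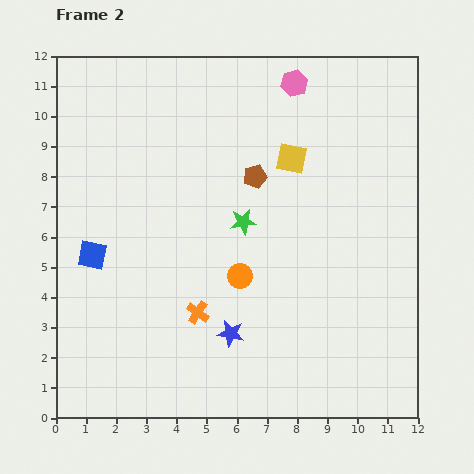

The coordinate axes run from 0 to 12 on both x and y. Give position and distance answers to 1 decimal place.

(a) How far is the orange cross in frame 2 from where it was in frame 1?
0.6

The orange cross moved from (5.3, 3.7) to (4.7, 3.5), a distance of √(0.6² + 0.2²) ≈ 0.6.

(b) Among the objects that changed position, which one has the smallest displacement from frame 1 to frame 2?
the orange cross

(moved 0.6)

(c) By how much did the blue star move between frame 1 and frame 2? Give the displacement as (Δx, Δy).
(2.3, 2.0)

The blue star was at (3.5, 0.8) in frame 1 and (5.8, 2.8) in frame 2.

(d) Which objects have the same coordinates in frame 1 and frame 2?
none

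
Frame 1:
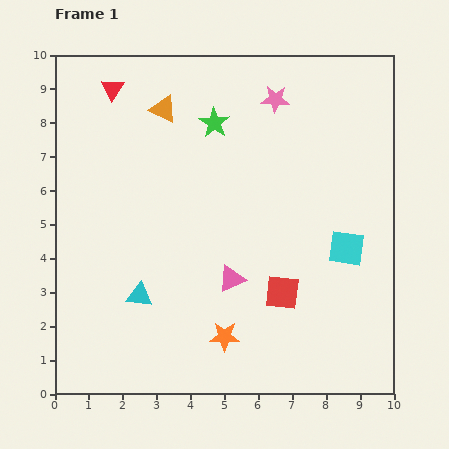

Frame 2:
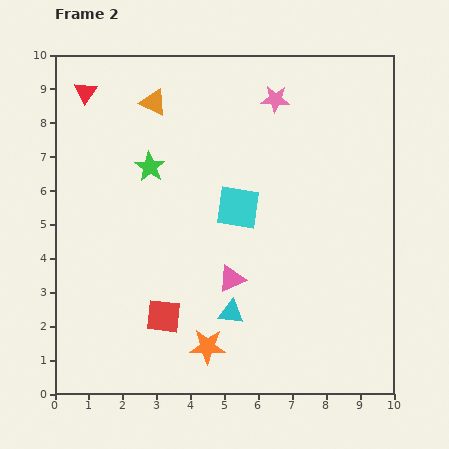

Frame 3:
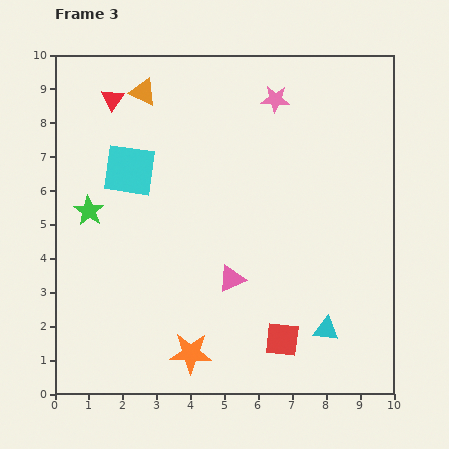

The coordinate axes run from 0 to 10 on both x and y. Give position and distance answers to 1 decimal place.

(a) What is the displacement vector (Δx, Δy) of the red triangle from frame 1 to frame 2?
(-0.8, -0.1)

The red triangle was at (1.7, 9.0) in frame 1 and (0.9, 8.9) in frame 2.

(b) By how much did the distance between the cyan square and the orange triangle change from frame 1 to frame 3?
-4.5

Distance in frame 1: 6.8. Distance in frame 3: 2.3.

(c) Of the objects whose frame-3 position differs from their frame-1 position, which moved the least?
the red triangle

(moved 0.3)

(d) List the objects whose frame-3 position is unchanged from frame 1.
the pink triangle, the pink star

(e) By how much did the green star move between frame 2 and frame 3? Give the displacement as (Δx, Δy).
(-1.8, -1.3)

The green star was at (2.8, 6.7) in frame 2 and (1.0, 5.4) in frame 3.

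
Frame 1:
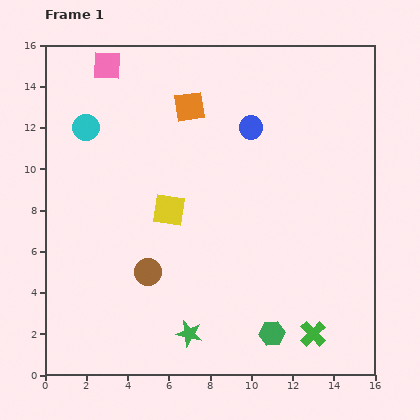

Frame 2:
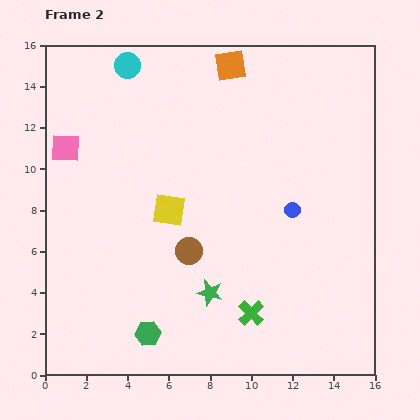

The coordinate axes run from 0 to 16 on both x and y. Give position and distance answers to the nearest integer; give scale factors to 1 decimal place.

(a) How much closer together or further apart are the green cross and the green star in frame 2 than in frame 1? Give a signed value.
-4

Distance in frame 1: 6. Distance in frame 2: 2.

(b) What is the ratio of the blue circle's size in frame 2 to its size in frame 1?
0.7×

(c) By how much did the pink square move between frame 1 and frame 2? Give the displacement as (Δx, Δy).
(-2, -4)

The pink square was at (3, 15) in frame 1 and (1, 11) in frame 2.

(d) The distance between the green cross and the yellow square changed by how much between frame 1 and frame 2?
-3

Distance in frame 1: 9. Distance in frame 2: 6.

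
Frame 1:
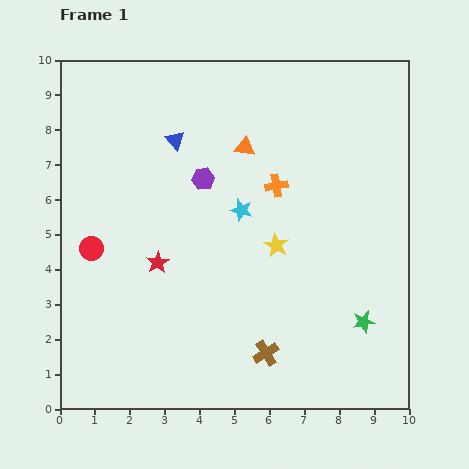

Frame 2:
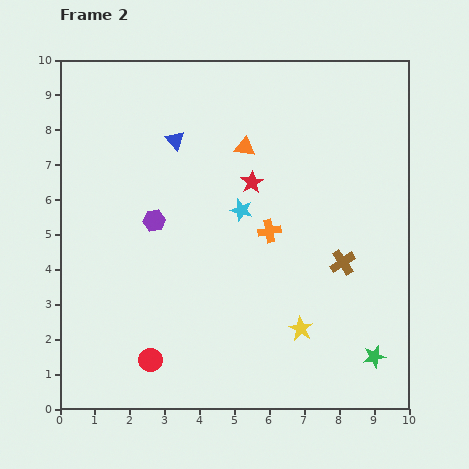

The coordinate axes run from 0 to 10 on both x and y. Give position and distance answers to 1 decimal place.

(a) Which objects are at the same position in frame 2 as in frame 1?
the blue triangle, the orange triangle, the cyan star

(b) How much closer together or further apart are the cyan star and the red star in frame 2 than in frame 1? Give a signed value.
-1.9

Distance in frame 1: 2.8. Distance in frame 2: 0.9.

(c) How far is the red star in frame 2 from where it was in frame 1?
3.5

The red star moved from (2.8, 4.2) to (5.5, 6.5), a distance of √(2.7² + 2.3²) ≈ 3.5.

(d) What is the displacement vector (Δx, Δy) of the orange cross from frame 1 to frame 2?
(-0.2, -1.3)

The orange cross was at (6.2, 6.4) in frame 1 and (6.0, 5.1) in frame 2.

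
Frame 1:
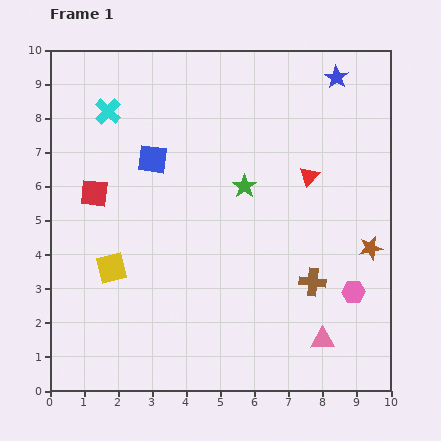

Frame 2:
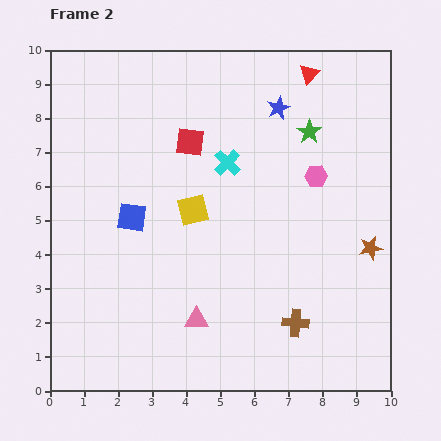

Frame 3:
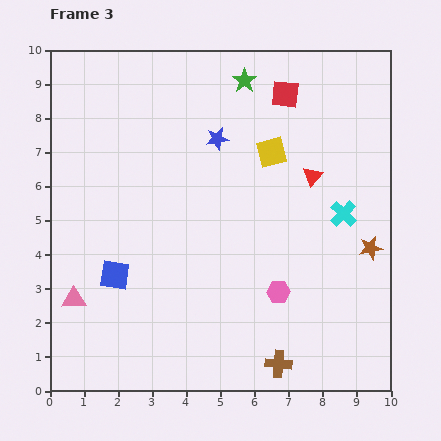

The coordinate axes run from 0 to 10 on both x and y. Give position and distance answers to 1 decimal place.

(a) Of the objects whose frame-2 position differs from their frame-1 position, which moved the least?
the brown cross

(moved 1.3)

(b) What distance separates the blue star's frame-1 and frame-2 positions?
1.9

The blue star moved from (8.4, 9.2) to (6.7, 8.3), a distance of √(1.7² + 0.9²) ≈ 1.9.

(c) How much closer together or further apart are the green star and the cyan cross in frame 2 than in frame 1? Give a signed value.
-2.0

Distance in frame 1: 4.6. Distance in frame 2: 2.6.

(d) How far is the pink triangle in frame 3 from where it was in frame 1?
7.4

The pink triangle moved from (8.0, 1.5) to (0.7, 2.7), a distance of √(7.3² + 1.2²) ≈ 7.4.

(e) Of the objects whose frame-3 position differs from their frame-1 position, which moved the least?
the red triangle

(moved 0.1)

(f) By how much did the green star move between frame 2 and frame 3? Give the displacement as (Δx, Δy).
(-1.9, 1.5)

The green star was at (7.6, 7.6) in frame 2 and (5.7, 9.1) in frame 3.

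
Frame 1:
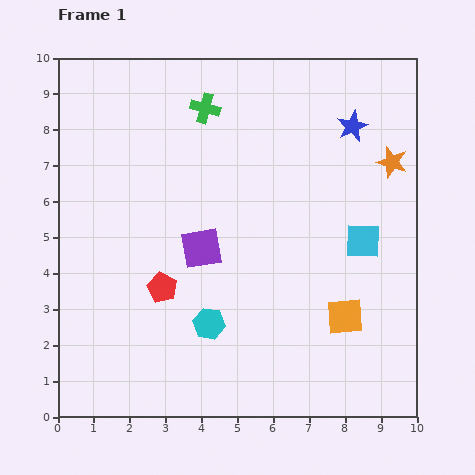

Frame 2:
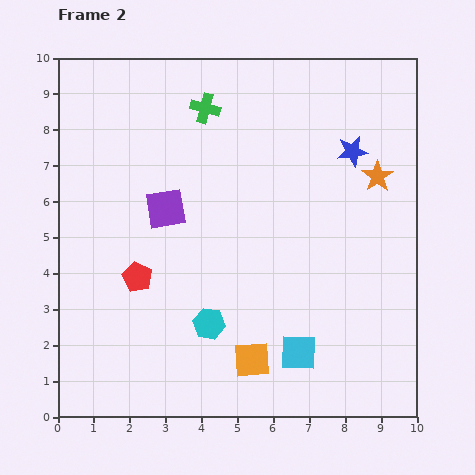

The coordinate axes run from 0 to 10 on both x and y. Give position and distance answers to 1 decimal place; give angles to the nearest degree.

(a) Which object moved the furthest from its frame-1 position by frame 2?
the cyan square

(moved 3.6; next 2.9)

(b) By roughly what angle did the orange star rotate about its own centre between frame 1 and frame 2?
21° clockwise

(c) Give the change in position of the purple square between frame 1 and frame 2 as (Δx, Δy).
(-1.0, 1.1)

The purple square was at (4.0, 4.7) in frame 1 and (3.0, 5.8) in frame 2.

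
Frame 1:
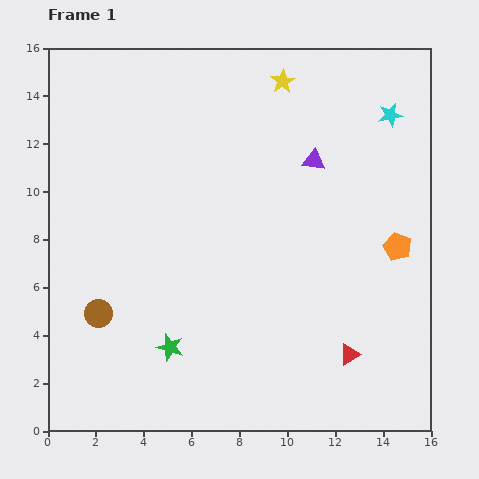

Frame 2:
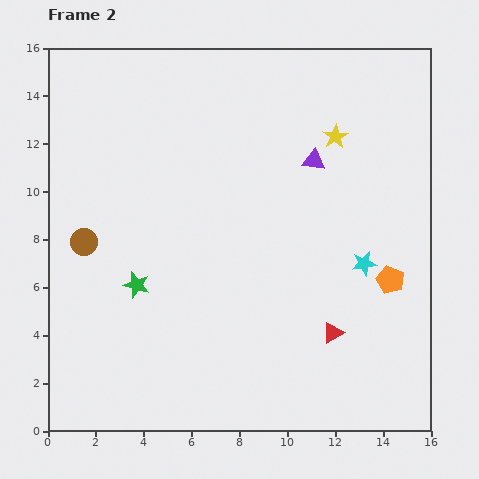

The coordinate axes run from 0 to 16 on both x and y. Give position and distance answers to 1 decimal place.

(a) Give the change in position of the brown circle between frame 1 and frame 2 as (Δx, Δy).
(-0.6, 3.0)

The brown circle was at (2.1, 4.9) in frame 1 and (1.5, 7.9) in frame 2.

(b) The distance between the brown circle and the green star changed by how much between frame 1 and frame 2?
-0.5

Distance in frame 1: 3.3. Distance in frame 2: 2.8.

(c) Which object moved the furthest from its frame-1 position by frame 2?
the cyan star

(moved 6.3; next 3.2)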